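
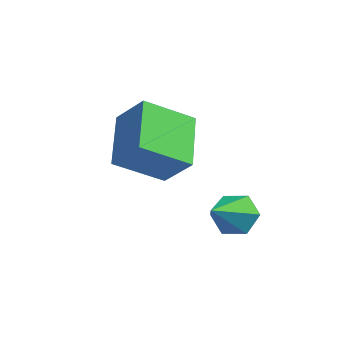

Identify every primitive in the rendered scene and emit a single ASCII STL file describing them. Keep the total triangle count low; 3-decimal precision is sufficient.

solid 
facet normal -0.719 -0.120 -0.684
outer loop
vertex -2.273 0.002 -0.51
vertex -3.383 1.119 0.461
vertex -1.691 1.31 -1.35
endloop
endfacet
facet normal 0.599 -0.604 -0.525
outer loop
vertex -0.777 1.461 -0.481
vertex -2.273 0.002 -0.51
vertex -1.691 1.31 -1.35
endloop
endfacet
facet normal -0.719 -0.119 -0.685
outer loop
vertex -1.691 1.31 -1.35
vertex -3.383 1.119 0.461
vertex -2.8 2.427 -0.379
endloop
endfacet
facet normal 0.351 0.788 -0.506
outer loop
vertex -2.8 2.427 -0.379
vertex -0.777 1.461 -0.481
vertex -1.691 1.31 -1.35
endloop
endfacet
facet normal -0.351 -0.788 0.506
outer loop
vertex -2.273 0.002 -0.51
vertex -2.469 1.27 1.33
vertex -3.383 1.119 0.461
endloop
endfacet
facet normal 0.599 -0.604 -0.525
outer loop
vertex -1.36 0.153 0.359
vertex -2.273 0.002 -0.51
vertex -0.777 1.461 -0.481
endloop
endfacet
facet normal -0.351 -0.788 0.506
outer loop
vertex -1.36 0.153 0.359
vertex -2.469 1.27 1.33
vertex -2.273 0.002 -0.51
endloop
endfacet
facet normal -0.599 0.604 0.525
outer loop
vertex -3.383 1.119 0.461
vertex -2.469 1.27 1.33
vertex -2.8 2.427 -0.379
endloop
endfacet
facet normal 0.351 0.788 -0.506
outer loop
vertex -1.887 2.578 0.49
vertex -0.777 1.461 -0.481
vertex -2.8 2.427 -0.379
endloop
endfacet
facet normal -0.600 0.604 0.525
outer loop
vertex -2.8 2.427 -0.379
vertex -2.469 1.27 1.33
vertex -1.887 2.578 0.49
endloop
endfacet
facet normal 0.719 0.119 0.685
outer loop
vertex -1.887 2.578 0.49
vertex -1.36 0.153 0.359
vertex -0.777 1.461 -0.481
endloop
endfacet
facet normal 0.719 0.119 0.684
outer loop
vertex -2.469 1.27 1.33
vertex -1.36 0.153 0.359
vertex -1.887 2.578 0.49
endloop
endfacet
facet normal -0.235 0.837 -0.495
outer loop
vertex 0.844 1.845 -2.504
vertex 0.297 1.951 -2.065
vertex 0.934 2.222 -1.909
endloop
endfacet
facet normal 0.976 -0.216 -0.011
outer loop
vertex 0.844 1.845 -2.504
vertex 0.934 2.222 -1.909
vertex 0.623 0.789 -1.375
endloop
endfacet
facet normal -0.234 0.836 -0.496
outer loop
vertex 0.934 2.222 -1.909
vertex 0.297 1.951 -2.065
vertex 0.387 2.329 -1.47
endloop
endfacet
facet normal 0.636 0.144 0.758
outer loop
vertex 0.934 2.222 -1.909
vertex 0.387 2.329 -1.47
vertex 0.623 0.789 -1.375
endloop
endfacet
facet normal -0.236 0.836 -0.495
outer loop
vertex 0.387 2.329 -1.47
vertex 0.297 1.951 -2.065
vertex -0.251 2.057 -1.625
endloop
endfacet
facet normal -0.245 0.022 0.969
outer loop
vertex 0.387 2.329 -1.47
vertex -0.251 2.057 -1.625
vertex 0.623 0.789 -1.375
endloop
endfacet
facet normal -0.235 0.837 -0.495
outer loop
vertex -0.251 2.057 -1.625
vertex 0.297 1.951 -2.065
vertex -0.341 1.68 -2.22
endloop
endfacet
facet normal -0.786 -0.461 0.411
outer loop
vertex -0.251 2.057 -1.625
vertex -0.341 1.68 -2.22
vertex 0.623 0.789 -1.375
endloop
endfacet
facet normal -0.234 0.836 -0.496
outer loop
vertex -0.341 1.68 -2.22
vertex 0.297 1.951 -2.065
vertex 0.207 1.573 -2.659
endloop
endfacet
facet normal -0.446 -0.821 -0.357
outer loop
vertex -0.341 1.68 -2.22
vertex 0.207 1.573 -2.659
vertex 0.623 0.789 -1.375
endloop
endfacet
facet normal -0.236 0.836 -0.496
outer loop
vertex 0.207 1.573 -2.659
vertex 0.297 1.951 -2.065
vertex 0.844 1.845 -2.504
endloop
endfacet
facet normal 0.436 -0.698 -0.568
outer loop
vertex 0.207 1.573 -2.659
vertex 0.844 1.845 -2.504
vertex 0.623 0.789 -1.375
endloop
endfacet

endsolid


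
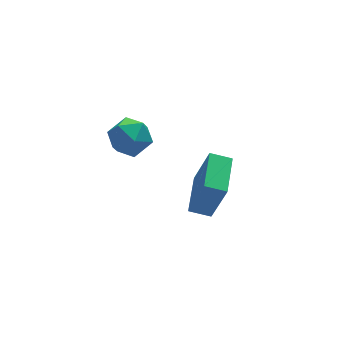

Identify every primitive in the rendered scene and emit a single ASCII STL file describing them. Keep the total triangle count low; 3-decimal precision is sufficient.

solid 
facet normal -0.814 0.503 0.290
outer loop
vertex 2.088 1.57 -1.295
vertex 3.072 3.053 -1.102
vertex 1.698 2.089 -3.292
endloop
endfacet
facet normal -0.549 -0.829 -0.108
outer loop
vertex 2.448 1.627 -3.558
vertex 2.088 1.57 -1.295
vertex 1.698 2.089 -3.292
endloop
endfacet
facet normal -0.814 0.503 0.290
outer loop
vertex 1.698 2.089 -3.292
vertex 3.072 3.053 -1.102
vertex 2.682 3.572 -3.099
endloop
endfacet
facet normal -0.185 0.247 -0.951
outer loop
vertex 2.682 3.572 -3.099
vertex 2.448 1.627 -3.558
vertex 1.698 2.089 -3.292
endloop
endfacet
facet normal 0.185 -0.247 0.951
outer loop
vertex 2.088 1.57 -1.295
vertex 3.822 2.591 -1.368
vertex 3.072 3.053 -1.102
endloop
endfacet
facet normal -0.549 -0.829 -0.108
outer loop
vertex 2.838 1.108 -1.561
vertex 2.088 1.57 -1.295
vertex 2.448 1.627 -3.558
endloop
endfacet
facet normal 0.185 -0.247 0.951
outer loop
vertex 2.838 1.108 -1.561
vertex 3.822 2.591 -1.368
vertex 2.088 1.57 -1.295
endloop
endfacet
facet normal 0.549 0.829 0.108
outer loop
vertex 3.072 3.053 -1.102
vertex 3.822 2.591 -1.368
vertex 2.682 3.572 -3.099
endloop
endfacet
facet normal -0.185 0.247 -0.951
outer loop
vertex 3.432 3.11 -3.365
vertex 2.448 1.627 -3.558
vertex 2.682 3.572 -3.099
endloop
endfacet
facet normal 0.549 0.829 0.108
outer loop
vertex 2.682 3.572 -3.099
vertex 3.822 2.591 -1.368
vertex 3.432 3.11 -3.365
endloop
endfacet
facet normal 0.814 -0.503 -0.290
outer loop
vertex 3.432 3.11 -3.365
vertex 2.838 1.108 -1.561
vertex 2.448 1.627 -3.558
endloop
endfacet
facet normal 0.814 -0.503 -0.290
outer loop
vertex 3.822 2.591 -1.368
vertex 2.838 1.108 -1.561
vertex 3.432 3.11 -3.365
endloop
endfacet
facet normal -0.410 0.703 0.581
outer loop
vertex -1.012 3.312 1.937
vertex -0.792 2.82 2.688
vertex -0.197 3.444 2.353
endloop
endfacet
facet normal -0.150 0.988 -0.020
outer loop
vertex -1.012 3.312 1.937
vertex -0.197 3.444 2.353
vertex -0.246 3.418 1.43
endloop
endfacet
facet normal -0.471 0.671 -0.572
outer loop
vertex -1.012 3.312 1.937
vertex -0.246 3.418 1.43
vertex -0.871 2.778 1.194
endloop
endfacet
facet normal -0.930 0.191 -0.314
outer loop
vertex -1.012 3.312 1.937
vertex -0.871 2.778 1.194
vertex -1.209 2.408 1.972
endloop
endfacet
facet normal -0.893 0.210 0.399
outer loop
vertex -1.012 3.312 1.937
vertex -1.209 2.408 1.972
vertex -0.792 2.82 2.688
endloop
endfacet
facet normal 0.546 0.836 -0.053
outer loop
vertex -0.246 3.418 1.43
vertex -0.197 3.444 2.353
vertex 0.449 2.992 1.868
endloop
endfacet
facet normal 0.125 0.374 0.919
outer loop
vertex -0.197 3.444 2.353
vertex -0.792 2.82 2.688
vertex 0.111 2.622 2.646
endloop
endfacet
facet normal -0.655 -0.425 0.626
outer loop
vertex -0.792 2.82 2.688
vertex -1.209 2.408 1.972
vertex -0.514 1.982 2.41
endloop
endfacet
facet normal -0.716 -0.457 -0.528
outer loop
vertex -1.209 2.408 1.972
vertex -0.871 2.778 1.194
vertex -0.563 1.956 1.487
endloop
endfacet
facet normal 0.027 0.323 -0.946
outer loop
vertex -0.871 2.778 1.194
vertex -0.246 3.418 1.43
vertex 0.032 2.58 1.152
endloop
endfacet
facet normal 0.930 -0.191 0.314
outer loop
vertex 0.252 2.088 1.903
vertex 0.449 2.992 1.868
vertex 0.111 2.622 2.646
endloop
endfacet
facet normal 0.471 -0.671 0.572
outer loop
vertex 0.252 2.088 1.903
vertex 0.111 2.622 2.646
vertex -0.514 1.982 2.41
endloop
endfacet
facet normal 0.150 -0.988 0.020
outer loop
vertex 0.252 2.088 1.903
vertex -0.514 1.982 2.41
vertex -0.563 1.956 1.487
endloop
endfacet
facet normal 0.410 -0.703 -0.581
outer loop
vertex 0.252 2.088 1.903
vertex -0.563 1.956 1.487
vertex 0.032 2.58 1.152
endloop
endfacet
facet normal 0.893 -0.210 -0.399
outer loop
vertex 0.252 2.088 1.903
vertex 0.032 2.58 1.152
vertex 0.449 2.992 1.868
endloop
endfacet
facet normal 0.716 0.457 0.528
outer loop
vertex 0.111 2.622 2.646
vertex 0.449 2.992 1.868
vertex -0.197 3.444 2.353
endloop
endfacet
facet normal -0.027 -0.323 0.946
outer loop
vertex -0.514 1.982 2.41
vertex 0.111 2.622 2.646
vertex -0.792 2.82 2.688
endloop
endfacet
facet normal -0.546 -0.836 0.053
outer loop
vertex -0.563 1.956 1.487
vertex -0.514 1.982 2.41
vertex -1.209 2.408 1.972
endloop
endfacet
facet normal -0.125 -0.374 -0.919
outer loop
vertex 0.032 2.58 1.152
vertex -0.563 1.956 1.487
vertex -0.871 2.778 1.194
endloop
endfacet
facet normal 0.655 0.425 -0.626
outer loop
vertex 0.449 2.992 1.868
vertex 0.032 2.58 1.152
vertex -0.246 3.418 1.43
endloop
endfacet

endsolid


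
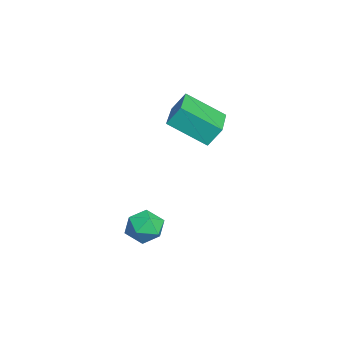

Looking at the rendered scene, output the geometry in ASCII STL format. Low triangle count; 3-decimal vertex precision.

solid 
facet normal -0.987 0.109 -0.114
outer loop
vertex -4.059 0.526 1.837
vertex -3.806 1.873 0.935
vertex -4.03 0.05 1.133
endloop
endfacet
facet normal -0.154 -0.821 0.549
outer loop
vertex -2.194 -0.153 1.345
vertex -4.059 0.526 1.837
vertex -4.03 0.05 1.133
endloop
endfacet
facet normal -0.988 0.109 -0.113
outer loop
vertex -4.03 0.05 1.133
vertex -3.806 1.873 0.935
vertex -3.778 1.397 0.232
endloop
endfacet
facet normal 0.034 -0.560 -0.828
outer loop
vertex -3.778 1.397 0.232
vertex -2.194 -0.153 1.345
vertex -4.03 0.05 1.133
endloop
endfacet
facet normal -0.034 0.560 0.828
outer loop
vertex -4.059 0.526 1.837
vertex -1.97 1.67 1.147
vertex -3.806 1.873 0.935
endloop
endfacet
facet normal -0.154 -0.821 0.550
outer loop
vertex -2.222 0.323 2.048
vertex -4.059 0.526 1.837
vertex -2.194 -0.153 1.345
endloop
endfacet
facet normal -0.033 0.560 0.828
outer loop
vertex -2.222 0.323 2.048
vertex -1.97 1.67 1.147
vertex -4.059 0.526 1.837
endloop
endfacet
facet normal 0.154 0.821 -0.550
outer loop
vertex -3.806 1.873 0.935
vertex -1.97 1.67 1.147
vertex -3.778 1.397 0.232
endloop
endfacet
facet normal 0.033 -0.560 -0.828
outer loop
vertex -1.941 1.194 0.443
vertex -2.194 -0.153 1.345
vertex -3.778 1.397 0.232
endloop
endfacet
facet normal 0.154 0.821 -0.549
outer loop
vertex -3.778 1.397 0.232
vertex -1.97 1.67 1.147
vertex -1.941 1.194 0.443
endloop
endfacet
facet normal 0.987 -0.109 0.113
outer loop
vertex -1.941 1.194 0.443
vertex -2.222 0.323 2.048
vertex -2.194 -0.153 1.345
endloop
endfacet
facet normal 0.988 -0.108 0.114
outer loop
vertex -1.97 1.67 1.147
vertex -2.222 0.323 2.048
vertex -1.941 1.194 0.443
endloop
endfacet
facet normal -0.687 0.593 0.420
outer loop
vertex -1.718 -0.61 -2.981
vertex -1.485 -0.813 -2.313
vertex -1.185 -0.229 -2.646
endloop
endfacet
facet normal -0.477 0.853 -0.211
outer loop
vertex -1.718 -0.61 -2.981
vertex -1.185 -0.229 -2.646
vertex -1.134 -0.378 -3.365
endloop
endfacet
facet normal -0.608 0.358 -0.708
outer loop
vertex -1.718 -0.61 -2.981
vertex -1.134 -0.378 -3.365
vertex -1.403 -1.054 -3.476
endloop
endfacet
facet normal -0.899 -0.208 -0.385
outer loop
vertex -1.718 -0.61 -2.981
vertex -1.403 -1.054 -3.476
vertex -1.619 -1.323 -2.827
endloop
endfacet
facet normal -0.948 -0.064 0.311
outer loop
vertex -1.718 -0.61 -2.981
vertex -1.619 -1.323 -2.827
vertex -1.485 -0.813 -2.313
endloop
endfacet
facet normal 0.228 0.957 -0.182
outer loop
vertex -1.134 -0.378 -3.365
vertex -1.185 -0.229 -2.646
vertex -0.541 -0.437 -2.933
endloop
endfacet
facet normal -0.112 0.535 0.837
outer loop
vertex -1.185 -0.229 -2.646
vertex -1.485 -0.813 -2.313
vertex -0.757 -0.706 -2.284
endloop
endfacet
facet normal -0.534 -0.526 0.661
outer loop
vertex -1.485 -0.813 -2.313
vertex -1.619 -1.323 -2.827
vertex -1.026 -1.382 -2.395
endloop
endfacet
facet normal -0.453 -0.760 -0.466
outer loop
vertex -1.619 -1.323 -2.827
vertex -1.403 -1.054 -3.476
vertex -0.975 -1.531 -3.114
endloop
endfacet
facet normal 0.016 0.156 -0.988
outer loop
vertex -1.403 -1.054 -3.476
vertex -1.134 -0.378 -3.365
vertex -0.675 -0.947 -3.447
endloop
endfacet
facet normal 0.899 0.208 0.385
outer loop
vertex -0.442 -1.15 -2.779
vertex -0.541 -0.437 -2.933
vertex -0.757 -0.706 -2.284
endloop
endfacet
facet normal 0.608 -0.358 0.708
outer loop
vertex -0.442 -1.15 -2.779
vertex -0.757 -0.706 -2.284
vertex -1.026 -1.382 -2.395
endloop
endfacet
facet normal 0.477 -0.853 0.211
outer loop
vertex -0.442 -1.15 -2.779
vertex -1.026 -1.382 -2.395
vertex -0.975 -1.531 -3.114
endloop
endfacet
facet normal 0.687 -0.593 -0.420
outer loop
vertex -0.442 -1.15 -2.779
vertex -0.975 -1.531 -3.114
vertex -0.675 -0.947 -3.447
endloop
endfacet
facet normal 0.948 0.064 -0.311
outer loop
vertex -0.442 -1.15 -2.779
vertex -0.675 -0.947 -3.447
vertex -0.541 -0.437 -2.933
endloop
endfacet
facet normal 0.453 0.760 0.466
outer loop
vertex -0.757 -0.706 -2.284
vertex -0.541 -0.437 -2.933
vertex -1.185 -0.229 -2.646
endloop
endfacet
facet normal -0.016 -0.156 0.988
outer loop
vertex -1.026 -1.382 -2.395
vertex -0.757 -0.706 -2.284
vertex -1.485 -0.813 -2.313
endloop
endfacet
facet normal -0.228 -0.957 0.182
outer loop
vertex -0.975 -1.531 -3.114
vertex -1.026 -1.382 -2.395
vertex -1.619 -1.323 -2.827
endloop
endfacet
facet normal 0.112 -0.535 -0.837
outer loop
vertex -0.675 -0.947 -3.447
vertex -0.975 -1.531 -3.114
vertex -1.403 -1.054 -3.476
endloop
endfacet
facet normal 0.534 0.526 -0.661
outer loop
vertex -0.541 -0.437 -2.933
vertex -0.675 -0.947 -3.447
vertex -1.134 -0.378 -3.365
endloop
endfacet

endsolid


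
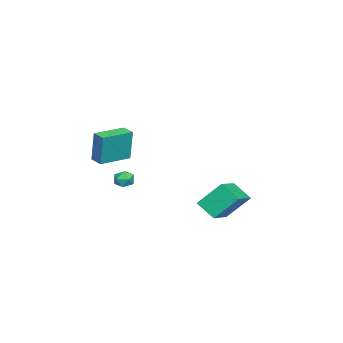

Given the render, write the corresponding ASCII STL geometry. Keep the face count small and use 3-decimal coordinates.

solid 
facet normal -0.933 0.116 -0.340
outer loop
vertex 0.981 2.528 -2.316
vertex 0.638 3.74 -0.961
vertex 1.393 3.528 -3.106
endloop
endfacet
facet normal 0.185 -0.655 -0.732
outer loop
vertex 3.222 3.3 -2.439
vertex 0.981 2.528 -2.316
vertex 1.393 3.528 -3.106
endloop
endfacet
facet normal -0.933 0.116 -0.340
outer loop
vertex 1.393 3.528 -3.106
vertex 0.638 3.74 -0.961
vertex 1.05 4.74 -1.751
endloop
endfacet
facet normal 0.308 0.747 -0.590
outer loop
vertex 1.05 4.74 -1.751
vertex 3.222 3.3 -2.439
vertex 1.393 3.528 -3.106
endloop
endfacet
facet normal -0.308 -0.747 0.590
outer loop
vertex 0.981 2.528 -2.316
vertex 2.467 3.512 -0.294
vertex 0.638 3.74 -0.961
endloop
endfacet
facet normal 0.185 -0.655 -0.732
outer loop
vertex 2.81 2.3 -1.649
vertex 0.981 2.528 -2.316
vertex 3.222 3.3 -2.439
endloop
endfacet
facet normal -0.308 -0.747 0.590
outer loop
vertex 2.81 2.3 -1.649
vertex 2.467 3.512 -0.294
vertex 0.981 2.528 -2.316
endloop
endfacet
facet normal -0.185 0.655 0.732
outer loop
vertex 0.638 3.74 -0.961
vertex 2.467 3.512 -0.294
vertex 1.05 4.74 -1.751
endloop
endfacet
facet normal 0.308 0.747 -0.590
outer loop
vertex 2.879 4.512 -1.084
vertex 3.222 3.3 -2.439
vertex 1.05 4.74 -1.751
endloop
endfacet
facet normal -0.185 0.655 0.732
outer loop
vertex 1.05 4.74 -1.751
vertex 2.467 3.512 -0.294
vertex 2.879 4.512 -1.084
endloop
endfacet
facet normal 0.933 -0.116 0.340
outer loop
vertex 2.879 4.512 -1.084
vertex 2.81 2.3 -1.649
vertex 3.222 3.3 -2.439
endloop
endfacet
facet normal 0.933 -0.116 0.340
outer loop
vertex 2.467 3.512 -0.294
vertex 2.81 2.3 -1.649
vertex 2.879 4.512 -1.084
endloop
endfacet
facet normal -0.795 0.606 -0.014
outer loop
vertex 1.033 -2.112 2.63
vertex 1.522 -1.472 2.541
vertex 0.926 -2.297 0.712
endloop
endfacet
facet normal -0.603 -0.790 0.110
outer loop
vertex 2.438 -3.448 0.739
vertex 1.033 -2.112 2.63
vertex 0.926 -2.297 0.712
endloop
endfacet
facet normal -0.795 0.606 -0.014
outer loop
vertex 0.926 -2.297 0.712
vertex 1.522 -1.472 2.541
vertex 1.415 -1.657 0.623
endloop
endfacet
facet normal -0.055 -0.096 -0.994
outer loop
vertex 1.415 -1.657 0.623
vertex 2.438 -3.448 0.739
vertex 0.926 -2.297 0.712
endloop
endfacet
facet normal 0.055 0.096 0.994
outer loop
vertex 1.033 -2.112 2.63
vertex 3.034 -2.623 2.568
vertex 1.522 -1.472 2.541
endloop
endfacet
facet normal -0.603 -0.790 0.110
outer loop
vertex 2.545 -3.263 2.657
vertex 1.033 -2.112 2.63
vertex 2.438 -3.448 0.739
endloop
endfacet
facet normal 0.055 0.096 0.994
outer loop
vertex 2.545 -3.263 2.657
vertex 3.034 -2.623 2.568
vertex 1.033 -2.112 2.63
endloop
endfacet
facet normal 0.603 0.790 -0.110
outer loop
vertex 1.522 -1.472 2.541
vertex 3.034 -2.623 2.568
vertex 1.415 -1.657 0.623
endloop
endfacet
facet normal -0.055 -0.096 -0.994
outer loop
vertex 2.927 -2.808 0.65
vertex 2.438 -3.448 0.739
vertex 1.415 -1.657 0.623
endloop
endfacet
facet normal 0.603 0.790 -0.110
outer loop
vertex 1.415 -1.657 0.623
vertex 3.034 -2.623 2.568
vertex 2.927 -2.808 0.65
endloop
endfacet
facet normal 0.795 -0.606 0.014
outer loop
vertex 2.927 -2.808 0.65
vertex 2.545 -3.263 2.657
vertex 2.438 -3.448 0.739
endloop
endfacet
facet normal 0.795 -0.606 0.014
outer loop
vertex 3.034 -2.623 2.568
vertex 2.545 -3.263 2.657
vertex 2.927 -2.808 0.65
endloop
endfacet
facet normal -0.451 0.889 -0.081
outer loop
vertex -3.931 -3.065 -3.607
vertex -4.524 -3.354 -3.474
vertex -4.145 -3.116 -2.971
endloop
endfacet
facet normal 0.219 0.964 0.151
outer loop
vertex -3.931 -3.065 -3.607
vertex -4.145 -3.116 -2.971
vertex -3.5 -3.239 -3.12
endloop
endfacet
facet normal 0.654 0.678 -0.337
outer loop
vertex -3.931 -3.065 -3.607
vertex -3.5 -3.239 -3.12
vertex -3.481 -3.553 -3.715
endloop
endfacet
facet normal 0.253 0.426 -0.869
outer loop
vertex -3.931 -3.065 -3.607
vertex -3.481 -3.553 -3.715
vertex -4.113 -3.624 -3.934
endloop
endfacet
facet normal -0.430 0.556 -0.711
outer loop
vertex -3.931 -3.065 -3.607
vertex -4.113 -3.624 -3.934
vertex -4.524 -3.354 -3.474
endloop
endfacet
facet normal 0.287 0.589 0.755
outer loop
vertex -3.5 -3.239 -3.12
vertex -4.145 -3.116 -2.971
vertex -3.827 -3.636 -2.686
endloop
endfacet
facet normal -0.798 0.467 0.381
outer loop
vertex -4.145 -3.116 -2.971
vertex -4.524 -3.354 -3.474
vertex -4.459 -3.707 -2.905
endloop
endfacet
facet normal -0.764 -0.071 -0.641
outer loop
vertex -4.524 -3.354 -3.474
vertex -4.113 -3.624 -3.934
vertex -4.44 -4.021 -3.5
endloop
endfacet
facet normal 0.342 -0.282 -0.896
outer loop
vertex -4.113 -3.624 -3.934
vertex -3.481 -3.553 -3.715
vertex -3.795 -4.144 -3.649
endloop
endfacet
facet normal 0.991 0.126 -0.035
outer loop
vertex -3.481 -3.553 -3.715
vertex -3.5 -3.239 -3.12
vertex -3.416 -3.906 -3.146
endloop
endfacet
facet normal -0.253 -0.426 0.869
outer loop
vertex -4.009 -4.195 -3.013
vertex -3.827 -3.636 -2.686
vertex -4.459 -3.707 -2.905
endloop
endfacet
facet normal -0.654 -0.678 0.337
outer loop
vertex -4.009 -4.195 -3.013
vertex -4.459 -3.707 -2.905
vertex -4.44 -4.021 -3.5
endloop
endfacet
facet normal -0.219 -0.964 -0.151
outer loop
vertex -4.009 -4.195 -3.013
vertex -4.44 -4.021 -3.5
vertex -3.795 -4.144 -3.649
endloop
endfacet
facet normal 0.451 -0.889 0.081
outer loop
vertex -4.009 -4.195 -3.013
vertex -3.795 -4.144 -3.649
vertex -3.416 -3.906 -3.146
endloop
endfacet
facet normal 0.430 -0.556 0.711
outer loop
vertex -4.009 -4.195 -3.013
vertex -3.416 -3.906 -3.146
vertex -3.827 -3.636 -2.686
endloop
endfacet
facet normal -0.342 0.282 0.896
outer loop
vertex -4.459 -3.707 -2.905
vertex -3.827 -3.636 -2.686
vertex -4.145 -3.116 -2.971
endloop
endfacet
facet normal -0.991 -0.126 0.035
outer loop
vertex -4.44 -4.021 -3.5
vertex -4.459 -3.707 -2.905
vertex -4.524 -3.354 -3.474
endloop
endfacet
facet normal -0.287 -0.589 -0.755
outer loop
vertex -3.795 -4.144 -3.649
vertex -4.44 -4.021 -3.5
vertex -4.113 -3.624 -3.934
endloop
endfacet
facet normal 0.798 -0.467 -0.381
outer loop
vertex -3.416 -3.906 -3.146
vertex -3.795 -4.144 -3.649
vertex -3.481 -3.553 -3.715
endloop
endfacet
facet normal 0.764 0.071 0.641
outer loop
vertex -3.827 -3.636 -2.686
vertex -3.416 -3.906 -3.146
vertex -3.5 -3.239 -3.12
endloop
endfacet

endsolid


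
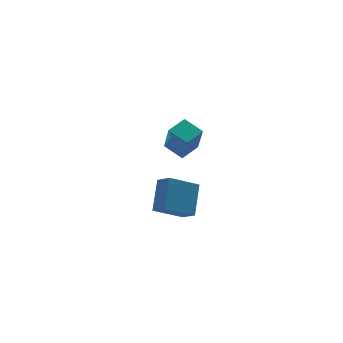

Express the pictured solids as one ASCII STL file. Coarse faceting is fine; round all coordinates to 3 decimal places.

solid 
facet normal -0.931 -0.282 -0.232
outer loop
vertex 2.0 2.59 3.76
vertex 1.508 3.8 4.264
vertex 2.206 3.457 1.881
endloop
endfacet
facet normal 0.351 -0.864 -0.360
outer loop
vertex 3.472 3.84 2.196
vertex 2.0 2.59 3.76
vertex 2.206 3.457 1.881
endloop
endfacet
facet normal -0.931 -0.282 -0.232
outer loop
vertex 2.206 3.457 1.881
vertex 1.508 3.8 4.264
vertex 1.714 4.667 2.384
endloop
endfacet
facet normal 0.099 0.416 -0.904
outer loop
vertex 1.714 4.667 2.384
vertex 3.472 3.84 2.196
vertex 2.206 3.457 1.881
endloop
endfacet
facet normal -0.099 -0.417 0.904
outer loop
vertex 2.0 2.59 3.76
vertex 2.774 4.183 4.579
vertex 1.508 3.8 4.264
endloop
endfacet
facet normal 0.351 -0.864 -0.360
outer loop
vertex 3.266 2.973 4.076
vertex 2.0 2.59 3.76
vertex 3.472 3.84 2.196
endloop
endfacet
facet normal -0.100 -0.416 0.904
outer loop
vertex 3.266 2.973 4.076
vertex 2.774 4.183 4.579
vertex 2.0 2.59 3.76
endloop
endfacet
facet normal -0.351 0.864 0.360
outer loop
vertex 1.508 3.8 4.264
vertex 2.774 4.183 4.579
vertex 1.714 4.667 2.384
endloop
endfacet
facet normal 0.099 0.417 -0.904
outer loop
vertex 2.98 5.05 2.7
vertex 3.472 3.84 2.196
vertex 1.714 4.667 2.384
endloop
endfacet
facet normal -0.351 0.864 0.360
outer loop
vertex 1.714 4.667 2.384
vertex 2.774 4.183 4.579
vertex 2.98 5.05 2.7
endloop
endfacet
facet normal 0.931 0.282 0.232
outer loop
vertex 2.98 5.05 2.7
vertex 3.266 2.973 4.076
vertex 3.472 3.84 2.196
endloop
endfacet
facet normal 0.931 0.282 0.232
outer loop
vertex 2.774 4.183 4.579
vertex 3.266 2.973 4.076
vertex 2.98 5.05 2.7
endloop
endfacet
facet normal -0.858 0.133 0.496
outer loop
vertex -2.136 -2.679 5.365
vertex -2.358 -1.777 4.739
vertex -3.107 -3.864 4.004
endloop
endfacet
facet normal 0.198 -0.805 0.559
outer loop
vertex -1.442 -4.123 3.041
vertex -2.136 -2.679 5.365
vertex -3.107 -3.864 4.004
endloop
endfacet
facet normal -0.858 0.133 0.496
outer loop
vertex -3.107 -3.864 4.004
vertex -2.358 -1.777 4.739
vertex -3.329 -2.963 3.377
endloop
endfacet
facet normal -0.474 -0.579 -0.664
outer loop
vertex -3.329 -2.963 3.377
vertex -1.442 -4.123 3.041
vertex -3.107 -3.864 4.004
endloop
endfacet
facet normal 0.474 0.578 0.664
outer loop
vertex -2.136 -2.679 5.365
vertex -0.693 -2.036 3.776
vertex -2.358 -1.777 4.739
endloop
endfacet
facet normal 0.198 -0.805 0.559
outer loop
vertex -0.471 -2.937 4.403
vertex -2.136 -2.679 5.365
vertex -1.442 -4.123 3.041
endloop
endfacet
facet normal 0.473 0.579 0.664
outer loop
vertex -0.471 -2.937 4.403
vertex -0.693 -2.036 3.776
vertex -2.136 -2.679 5.365
endloop
endfacet
facet normal -0.198 0.805 -0.559
outer loop
vertex -2.358 -1.777 4.739
vertex -0.693 -2.036 3.776
vertex -3.329 -2.963 3.377
endloop
endfacet
facet normal -0.474 -0.578 -0.665
outer loop
vertex -1.664 -3.221 2.415
vertex -1.442 -4.123 3.041
vertex -3.329 -2.963 3.377
endloop
endfacet
facet normal -0.198 0.805 -0.559
outer loop
vertex -3.329 -2.963 3.377
vertex -0.693 -2.036 3.776
vertex -1.664 -3.221 2.415
endloop
endfacet
facet normal 0.858 -0.133 -0.496
outer loop
vertex -1.664 -3.221 2.415
vertex -0.471 -2.937 4.403
vertex -1.442 -4.123 3.041
endloop
endfacet
facet normal 0.858 -0.134 -0.496
outer loop
vertex -0.693 -2.036 3.776
vertex -0.471 -2.937 4.403
vertex -1.664 -3.221 2.415
endloop
endfacet

endsolid


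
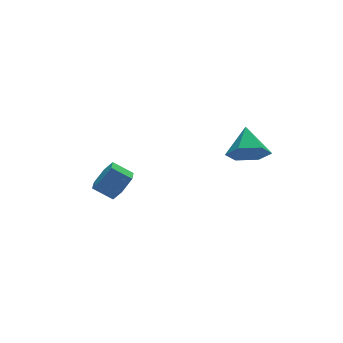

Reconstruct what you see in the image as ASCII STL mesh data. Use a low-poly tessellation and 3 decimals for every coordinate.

solid 
facet normal 0.658 -0.512 -0.552
outer loop
vertex 0.872 2.407 -1.242
vertex 0.289 2.177 -1.724
vertex 0.684 2.845 -1.872
endloop
endfacet
facet normal 0.713 0.657 0.244
outer loop
vertex 0.872 2.407 -1.242
vertex 0.684 2.845 -1.872
vertex 0.193 2.933 -0.674
endloop
endfacet
facet normal 0.713 0.657 0.244
outer loop
vertex 0.193 2.933 -0.674
vertex 0.684 2.845 -1.872
vertex 0.005 3.371 -1.304
endloop
endfacet
facet normal -0.659 0.511 0.552
outer loop
vertex 0.193 2.933 -0.674
vertex 0.005 3.371 -1.304
vertex -0.389 2.703 -1.156
endloop
endfacet
facet normal 0.658 -0.512 -0.552
outer loop
vertex 0.684 2.845 -1.872
vertex 0.289 2.177 -1.724
vertex 0.101 2.615 -2.354
endloop
endfacet
facet normal 0.151 0.809 -0.568
outer loop
vertex 0.684 2.845 -1.872
vertex 0.101 2.615 -2.354
vertex 0.005 3.371 -1.304
endloop
endfacet
facet normal 0.152 0.809 -0.568
outer loop
vertex 0.005 3.371 -1.304
vertex 0.101 2.615 -2.354
vertex -0.577 3.142 -1.786
endloop
endfacet
facet normal -0.659 0.511 0.553
outer loop
vertex 0.005 3.371 -1.304
vertex -0.577 3.142 -1.786
vertex -0.389 2.703 -1.156
endloop
endfacet
facet normal 0.659 -0.511 -0.552
outer loop
vertex 0.101 2.615 -2.354
vertex 0.289 2.177 -1.724
vertex -0.293 1.947 -2.206
endloop
endfacet
facet normal -0.563 0.152 -0.813
outer loop
vertex 0.101 2.615 -2.354
vertex -0.293 1.947 -2.206
vertex -0.577 3.142 -1.786
endloop
endfacet
facet normal -0.562 0.152 -0.813
outer loop
vertex -0.577 3.142 -1.786
vertex -0.293 1.947 -2.206
vertex -0.972 2.473 -1.638
endloop
endfacet
facet normal -0.658 0.511 0.553
outer loop
vertex -0.577 3.142 -1.786
vertex -0.972 2.473 -1.638
vertex -0.389 2.703 -1.156
endloop
endfacet
facet normal 0.659 -0.511 -0.552
outer loop
vertex -0.293 1.947 -2.206
vertex 0.289 2.177 -1.724
vertex -0.105 1.509 -1.576
endloop
endfacet
facet normal -0.713 -0.657 -0.244
outer loop
vertex -0.293 1.947 -2.206
vertex -0.105 1.509 -1.576
vertex -0.972 2.473 -1.638
endloop
endfacet
facet normal -0.713 -0.657 -0.244
outer loop
vertex -0.972 2.473 -1.638
vertex -0.105 1.509 -1.576
vertex -0.784 2.035 -1.008
endloop
endfacet
facet normal -0.658 0.512 0.552
outer loop
vertex -0.972 2.473 -1.638
vertex -0.784 2.035 -1.008
vertex -0.389 2.703 -1.156
endloop
endfacet
facet normal 0.659 -0.511 -0.553
outer loop
vertex -0.105 1.509 -1.576
vertex 0.289 2.177 -1.724
vertex 0.477 1.738 -1.094
endloop
endfacet
facet normal -0.152 -0.809 0.568
outer loop
vertex -0.105 1.509 -1.576
vertex 0.477 1.738 -1.094
vertex -0.784 2.035 -1.008
endloop
endfacet
facet normal -0.152 -0.808 0.569
outer loop
vertex -0.784 2.035 -1.008
vertex 0.477 1.738 -1.094
vertex -0.201 2.265 -0.526
endloop
endfacet
facet normal -0.658 0.512 0.552
outer loop
vertex -0.784 2.035 -1.008
vertex -0.201 2.265 -0.526
vertex -0.389 2.703 -1.156
endloop
endfacet
facet normal 0.658 -0.511 -0.553
outer loop
vertex 0.477 1.738 -1.094
vertex 0.289 2.177 -1.724
vertex 0.872 2.407 -1.242
endloop
endfacet
facet normal 0.562 -0.152 0.813
outer loop
vertex 0.477 1.738 -1.094
vertex 0.872 2.407 -1.242
vertex -0.201 2.265 -0.526
endloop
endfacet
facet normal 0.562 -0.152 0.813
outer loop
vertex -0.201 2.265 -0.526
vertex 0.872 2.407 -1.242
vertex 0.193 2.933 -0.674
endloop
endfacet
facet normal -0.659 0.511 0.552
outer loop
vertex -0.201 2.265 -0.526
vertex 0.193 2.933 -0.674
vertex -0.389 2.703 -1.156
endloop
endfacet
facet normal -0.322 -0.727 -0.606
outer loop
vertex 3.921 -2.419 1.311
vertex 3.31 -2.67 1.937
vertex 3.09 -2.049 1.309
endloop
endfacet
facet normal 0.373 0.835 -0.404
outer loop
vertex 3.921 -2.419 1.311
vertex 3.09 -2.049 1.309
vertex 3.77 -1.63 2.803
endloop
endfacet
facet normal -0.321 -0.727 -0.607
outer loop
vertex 3.09 -2.049 1.309
vertex 3.31 -2.67 1.937
vertex 2.478 -2.3 1.934
endloop
endfacet
facet normal -0.429 0.902 -0.058
outer loop
vertex 3.09 -2.049 1.309
vertex 2.478 -2.3 1.934
vertex 3.77 -1.63 2.803
endloop
endfacet
facet normal -0.321 -0.728 -0.606
outer loop
vertex 2.478 -2.3 1.934
vertex 3.31 -2.67 1.937
vertex 2.698 -2.92 2.562
endloop
endfacet
facet normal -0.646 0.418 0.639
outer loop
vertex 2.478 -2.3 1.934
vertex 2.698 -2.92 2.562
vertex 3.77 -1.63 2.803
endloop
endfacet
facet normal -0.323 -0.726 -0.607
outer loop
vertex 2.698 -2.92 2.562
vertex 3.31 -2.67 1.937
vertex 3.529 -3.291 2.564
endloop
endfacet
facet normal -0.062 -0.133 0.989
outer loop
vertex 2.698 -2.92 2.562
vertex 3.529 -3.291 2.564
vertex 3.77 -1.63 2.803
endloop
endfacet
facet normal -0.322 -0.726 -0.607
outer loop
vertex 3.529 -3.291 2.564
vertex 3.31 -2.67 1.937
vertex 4.141 -3.04 1.939
endloop
endfacet
facet normal 0.739 -0.200 0.643
outer loop
vertex 3.529 -3.291 2.564
vertex 4.141 -3.04 1.939
vertex 3.77 -1.63 2.803
endloop
endfacet
facet normal -0.322 -0.727 -0.606
outer loop
vertex 4.141 -3.04 1.939
vertex 3.31 -2.67 1.937
vertex 3.921 -2.419 1.311
endloop
endfacet
facet normal 0.957 0.285 -0.054
outer loop
vertex 4.141 -3.04 1.939
vertex 3.921 -2.419 1.311
vertex 3.77 -1.63 2.803
endloop
endfacet

endsolid


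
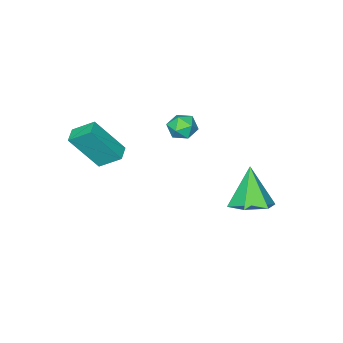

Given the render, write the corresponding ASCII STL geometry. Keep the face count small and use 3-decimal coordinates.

solid 
facet normal 0.297 0.351 -0.888
outer loop
vertex 0.291 3.378 -4.45
vertex -0.58 2.957 -4.908
vertex -0.607 3.955 -4.523
endloop
endfacet
facet normal 0.295 0.558 0.776
outer loop
vertex 0.291 3.378 -4.45
vertex -0.607 3.955 -4.523
vertex -1.2 2.223 -3.052
endloop
endfacet
facet normal 0.297 0.351 -0.888
outer loop
vertex -0.607 3.955 -4.523
vertex -0.58 2.957 -4.908
vertex -1.478 3.534 -4.98
endloop
endfacet
facet normal -0.577 0.635 0.515
outer loop
vertex -0.607 3.955 -4.523
vertex -1.478 3.534 -4.98
vertex -1.2 2.223 -3.052
endloop
endfacet
facet normal 0.297 0.352 -0.888
outer loop
vertex -1.478 3.534 -4.98
vertex -0.58 2.957 -4.908
vertex -1.45 2.536 -5.366
endloop
endfacet
facet normal -0.993 -0.066 0.098
outer loop
vertex -1.478 3.534 -4.98
vertex -1.45 2.536 -5.366
vertex -1.2 2.223 -3.052
endloop
endfacet
facet normal 0.298 0.351 -0.888
outer loop
vertex -1.45 2.536 -5.366
vertex -0.58 2.957 -4.908
vertex -0.552 1.959 -5.293
endloop
endfacet
facet normal -0.536 -0.842 -0.056
outer loop
vertex -1.45 2.536 -5.366
vertex -0.552 1.959 -5.293
vertex -1.2 2.223 -3.052
endloop
endfacet
facet normal 0.296 0.351 -0.888
outer loop
vertex -0.552 1.959 -5.293
vertex -0.58 2.957 -4.908
vertex 0.319 2.38 -4.836
endloop
endfacet
facet normal 0.336 -0.919 0.206
outer loop
vertex -0.552 1.959 -5.293
vertex 0.319 2.38 -4.836
vertex -1.2 2.223 -3.052
endloop
endfacet
facet normal 0.297 0.352 -0.888
outer loop
vertex 0.319 2.38 -4.836
vertex -0.58 2.957 -4.908
vertex 0.291 3.378 -4.45
endloop
endfacet
facet normal 0.752 -0.219 0.621
outer loop
vertex 0.319 2.38 -4.836
vertex 0.291 3.378 -4.45
vertex -1.2 2.223 -3.052
endloop
endfacet
facet normal -0.422 0.697 0.580
outer loop
vertex 3.645 -2.391 -0.135
vertex 4.278 -1.915 -0.246
vertex 2.687 -1.52 -1.877
endloop
endfacet
facet normal -0.792 -0.594 0.139
outer loop
vertex 3.222 -2.405 -2.614
vertex 3.645 -2.391 -0.135
vertex 2.687 -1.52 -1.877
endloop
endfacet
facet normal -0.422 0.697 0.580
outer loop
vertex 2.687 -1.52 -1.877
vertex 4.278 -1.915 -0.246
vertex 3.32 -1.044 -1.988
endloop
endfacet
facet normal -0.442 0.401 -0.802
outer loop
vertex 3.32 -1.044 -1.988
vertex 3.222 -2.405 -2.614
vertex 2.687 -1.52 -1.877
endloop
endfacet
facet normal 0.442 -0.401 0.802
outer loop
vertex 3.645 -2.391 -0.135
vertex 4.813 -2.8 -0.983
vertex 4.278 -1.915 -0.246
endloop
endfacet
facet normal -0.792 -0.594 0.139
outer loop
vertex 4.18 -3.276 -0.872
vertex 3.645 -2.391 -0.135
vertex 3.222 -2.405 -2.614
endloop
endfacet
facet normal 0.442 -0.401 0.802
outer loop
vertex 4.18 -3.276 -0.872
vertex 4.813 -2.8 -0.983
vertex 3.645 -2.391 -0.135
endloop
endfacet
facet normal 0.792 0.594 -0.139
outer loop
vertex 4.278 -1.915 -0.246
vertex 4.813 -2.8 -0.983
vertex 3.32 -1.044 -1.988
endloop
endfacet
facet normal -0.442 0.401 -0.802
outer loop
vertex 3.855 -1.929 -2.725
vertex 3.222 -2.405 -2.614
vertex 3.32 -1.044 -1.988
endloop
endfacet
facet normal 0.792 0.594 -0.139
outer loop
vertex 3.32 -1.044 -1.988
vertex 4.813 -2.8 -0.983
vertex 3.855 -1.929 -2.725
endloop
endfacet
facet normal 0.422 -0.697 -0.580
outer loop
vertex 3.855 -1.929 -2.725
vertex 4.18 -3.276 -0.872
vertex 3.222 -2.405 -2.614
endloop
endfacet
facet normal 0.422 -0.697 -0.580
outer loop
vertex 4.813 -2.8 -0.983
vertex 4.18 -3.276 -0.872
vertex 3.855 -1.929 -2.725
endloop
endfacet
facet normal -0.980 0.177 0.086
outer loop
vertex -1.813 -1.66 -3.047
vertex -1.954 -2.425 -3.081
vertex -1.832 -2.082 -2.393
endloop
endfacet
facet normal -0.601 0.680 0.421
outer loop
vertex -1.813 -1.66 -3.047
vertex -1.832 -2.082 -2.393
vertex -1.284 -1.538 -2.489
endloop
endfacet
facet normal -0.166 0.984 -0.058
outer loop
vertex -1.813 -1.66 -3.047
vertex -1.284 -1.538 -2.489
vertex -1.067 -1.545 -3.236
endloop
endfacet
facet normal -0.278 0.670 -0.689
outer loop
vertex -1.813 -1.66 -3.047
vertex -1.067 -1.545 -3.236
vertex -1.481 -2.093 -3.602
endloop
endfacet
facet normal -0.781 0.171 -0.600
outer loop
vertex -1.813 -1.66 -3.047
vertex -1.481 -2.093 -3.602
vertex -1.954 -2.425 -3.081
endloop
endfacet
facet normal -0.197 0.359 0.912
outer loop
vertex -1.284 -1.538 -2.489
vertex -1.832 -2.082 -2.393
vertex -1.099 -2.227 -2.178
endloop
endfacet
facet normal -0.811 -0.454 0.370
outer loop
vertex -1.832 -2.082 -2.393
vertex -1.954 -2.425 -3.081
vertex -1.513 -2.775 -2.544
endloop
endfacet
facet normal -0.488 -0.465 -0.739
outer loop
vertex -1.954 -2.425 -3.081
vertex -1.481 -2.093 -3.602
vertex -1.296 -2.782 -3.291
endloop
endfacet
facet normal 0.326 0.342 -0.881
outer loop
vertex -1.481 -2.093 -3.602
vertex -1.067 -1.545 -3.236
vertex -0.748 -2.238 -3.387
endloop
endfacet
facet normal 0.506 0.851 0.139
outer loop
vertex -1.067 -1.545 -3.236
vertex -1.284 -1.538 -2.489
vertex -0.626 -1.895 -2.699
endloop
endfacet
facet normal 0.278 -0.670 0.689
outer loop
vertex -0.767 -2.66 -2.733
vertex -1.099 -2.227 -2.178
vertex -1.513 -2.775 -2.544
endloop
endfacet
facet normal 0.166 -0.984 0.058
outer loop
vertex -0.767 -2.66 -2.733
vertex -1.513 -2.775 -2.544
vertex -1.296 -2.782 -3.291
endloop
endfacet
facet normal 0.601 -0.680 -0.421
outer loop
vertex -0.767 -2.66 -2.733
vertex -1.296 -2.782 -3.291
vertex -0.748 -2.238 -3.387
endloop
endfacet
facet normal 0.980 -0.177 -0.086
outer loop
vertex -0.767 -2.66 -2.733
vertex -0.748 -2.238 -3.387
vertex -0.626 -1.895 -2.699
endloop
endfacet
facet normal 0.781 -0.171 0.600
outer loop
vertex -0.767 -2.66 -2.733
vertex -0.626 -1.895 -2.699
vertex -1.099 -2.227 -2.178
endloop
endfacet
facet normal -0.326 -0.342 0.881
outer loop
vertex -1.513 -2.775 -2.544
vertex -1.099 -2.227 -2.178
vertex -1.832 -2.082 -2.393
endloop
endfacet
facet normal -0.506 -0.851 -0.139
outer loop
vertex -1.296 -2.782 -3.291
vertex -1.513 -2.775 -2.544
vertex -1.954 -2.425 -3.081
endloop
endfacet
facet normal 0.197 -0.359 -0.912
outer loop
vertex -0.748 -2.238 -3.387
vertex -1.296 -2.782 -3.291
vertex -1.481 -2.093 -3.602
endloop
endfacet
facet normal 0.811 0.454 -0.370
outer loop
vertex -0.626 -1.895 -2.699
vertex -0.748 -2.238 -3.387
vertex -1.067 -1.545 -3.236
endloop
endfacet
facet normal 0.488 0.465 0.739
outer loop
vertex -1.099 -2.227 -2.178
vertex -0.626 -1.895 -2.699
vertex -1.284 -1.538 -2.489
endloop
endfacet

endsolid


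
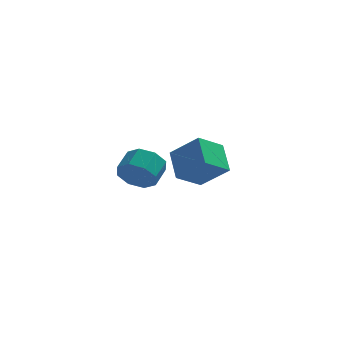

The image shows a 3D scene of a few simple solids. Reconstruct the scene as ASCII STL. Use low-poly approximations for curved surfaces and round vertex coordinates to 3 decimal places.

solid 
facet normal -0.292 -0.841 -0.456
outer loop
vertex -2.411 -3.32 3.476
vertex -2.833 -2.79 2.769
vertex -1.943 -3.175 2.909
endloop
endfacet
facet normal 0.724 -0.506 0.469
outer loop
vertex -2.411 -3.32 3.476
vertex -1.943 -3.175 2.909
vertex -2.064 -2.32 4.019
endloop
endfacet
facet normal 0.725 -0.505 0.468
outer loop
vertex -2.064 -2.32 4.019
vertex -1.943 -3.175 2.909
vertex -1.596 -2.174 3.451
endloop
endfacet
facet normal 0.291 0.841 0.456
outer loop
vertex -2.064 -2.32 4.019
vertex -1.596 -2.174 3.451
vertex -2.487 -1.79 3.311
endloop
endfacet
facet normal -0.292 -0.841 -0.456
outer loop
vertex -1.943 -3.175 2.909
vertex -2.833 -2.79 2.769
vertex -1.996 -2.804 2.259
endloop
endfacet
facet normal 0.954 -0.220 -0.204
outer loop
vertex -1.943 -3.175 2.909
vertex -1.996 -2.804 2.259
vertex -1.596 -2.174 3.451
endloop
endfacet
facet normal 0.954 -0.219 -0.204
outer loop
vertex -1.596 -2.174 3.451
vertex -1.996 -2.804 2.259
vertex -1.65 -1.803 2.802
endloop
endfacet
facet normal 0.291 0.841 0.457
outer loop
vertex -1.596 -2.174 3.451
vertex -1.65 -1.803 2.802
vertex -2.487 -1.79 3.311
endloop
endfacet
facet normal -0.292 -0.841 -0.456
outer loop
vertex -1.996 -2.804 2.259
vertex -2.833 -2.79 2.769
vertex -2.54 -2.425 1.908
endloop
endfacet
facet normal 0.624 0.195 -0.757
outer loop
vertex -1.996 -2.804 2.259
vertex -2.54 -2.425 1.908
vertex -1.65 -1.803 2.802
endloop
endfacet
facet normal 0.625 0.194 -0.757
outer loop
vertex -1.65 -1.803 2.802
vertex -2.54 -2.425 1.908
vertex -2.194 -1.424 2.45
endloop
endfacet
facet normal 0.291 0.841 0.456
outer loop
vertex -1.65 -1.803 2.802
vertex -2.194 -1.424 2.45
vertex -2.487 -1.79 3.311
endloop
endfacet
facet normal -0.291 -0.841 -0.456
outer loop
vertex -2.54 -2.425 1.908
vertex -2.833 -2.79 2.769
vertex -3.256 -2.26 2.061
endloop
endfacet
facet normal -0.071 0.494 -0.867
outer loop
vertex -2.54 -2.425 1.908
vertex -3.256 -2.26 2.061
vertex -2.194 -1.424 2.45
endloop
endfacet
facet normal -0.073 0.495 -0.866
outer loop
vertex -2.194 -1.424 2.45
vertex -3.256 -2.26 2.061
vertex -2.909 -1.26 2.604
endloop
endfacet
facet normal 0.291 0.841 0.456
outer loop
vertex -2.194 -1.424 2.45
vertex -2.909 -1.26 2.604
vertex -2.487 -1.79 3.311
endloop
endfacet
facet normal -0.291 -0.841 -0.456
outer loop
vertex -3.256 -2.26 2.061
vertex -2.833 -2.79 2.769
vertex -3.724 -2.406 2.629
endloop
endfacet
facet normal -0.725 0.506 -0.468
outer loop
vertex -3.256 -2.26 2.061
vertex -3.724 -2.406 2.629
vertex -2.909 -1.26 2.604
endloop
endfacet
facet normal -0.725 0.505 -0.469
outer loop
vertex -2.909 -1.26 2.604
vertex -3.724 -2.406 2.629
vertex -3.377 -1.405 3.171
endloop
endfacet
facet normal 0.292 0.841 0.456
outer loop
vertex -2.909 -1.26 2.604
vertex -3.377 -1.405 3.171
vertex -2.487 -1.79 3.311
endloop
endfacet
facet normal -0.291 -0.841 -0.457
outer loop
vertex -3.724 -2.406 2.629
vertex -2.833 -2.79 2.769
vertex -3.67 -2.777 3.278
endloop
endfacet
facet normal -0.954 0.220 0.205
outer loop
vertex -3.724 -2.406 2.629
vertex -3.67 -2.777 3.278
vertex -3.377 -1.405 3.171
endloop
endfacet
facet normal -0.954 0.220 0.203
outer loop
vertex -3.377 -1.405 3.171
vertex -3.67 -2.777 3.278
vertex -3.324 -1.776 3.821
endloop
endfacet
facet normal 0.292 0.841 0.456
outer loop
vertex -3.377 -1.405 3.171
vertex -3.324 -1.776 3.821
vertex -2.487 -1.79 3.311
endloop
endfacet
facet normal -0.291 -0.841 -0.456
outer loop
vertex -3.67 -2.777 3.278
vertex -2.833 -2.79 2.769
vertex -3.126 -3.156 3.63
endloop
endfacet
facet normal -0.625 -0.194 0.756
outer loop
vertex -3.67 -2.777 3.278
vertex -3.126 -3.156 3.63
vertex -3.324 -1.776 3.821
endloop
endfacet
facet normal -0.624 -0.194 0.757
outer loop
vertex -3.324 -1.776 3.821
vertex -3.126 -3.156 3.63
vertex -2.78 -2.155 4.172
endloop
endfacet
facet normal 0.292 0.841 0.456
outer loop
vertex -3.324 -1.776 3.821
vertex -2.78 -2.155 4.172
vertex -2.487 -1.79 3.311
endloop
endfacet
facet normal -0.291 -0.841 -0.456
outer loop
vertex -3.126 -3.156 3.63
vertex -2.833 -2.79 2.769
vertex -2.411 -3.32 3.476
endloop
endfacet
facet normal 0.073 -0.494 0.866
outer loop
vertex -3.126 -3.156 3.63
vertex -2.411 -3.32 3.476
vertex -2.78 -2.155 4.172
endloop
endfacet
facet normal 0.071 -0.495 0.866
outer loop
vertex -2.78 -2.155 4.172
vertex -2.411 -3.32 3.476
vertex -2.064 -2.32 4.019
endloop
endfacet
facet normal 0.291 0.841 0.456
outer loop
vertex -2.78 -2.155 4.172
vertex -2.064 -2.32 4.019
vertex -2.487 -1.79 3.311
endloop
endfacet
facet normal -0.649 -0.577 0.496
outer loop
vertex -0.554 2.791 3.015
vertex -1.938 3.304 1.803
vertex -0.139 1.418 1.961
endloop
endfacet
facet normal 0.724 -0.268 0.635
outer loop
vertex 0.938 2.376 1.137
vertex -0.554 2.791 3.015
vertex -0.139 1.418 1.961
endloop
endfacet
facet normal -0.649 -0.577 0.496
outer loop
vertex -0.139 1.418 1.961
vertex -1.938 3.304 1.803
vertex -1.523 1.931 0.748
endloop
endfacet
facet normal 0.233 -0.771 -0.592
outer loop
vertex -1.523 1.931 0.748
vertex 0.938 2.376 1.137
vertex -0.139 1.418 1.961
endloop
endfacet
facet normal -0.233 0.771 0.592
outer loop
vertex -0.554 2.791 3.015
vertex -0.861 4.262 0.979
vertex -1.938 3.304 1.803
endloop
endfacet
facet normal 0.724 -0.269 0.635
outer loop
vertex 0.523 3.749 2.192
vertex -0.554 2.791 3.015
vertex 0.938 2.376 1.137
endloop
endfacet
facet normal -0.233 0.771 0.592
outer loop
vertex 0.523 3.749 2.192
vertex -0.861 4.262 0.979
vertex -0.554 2.791 3.015
endloop
endfacet
facet normal -0.725 0.269 -0.635
outer loop
vertex -1.938 3.304 1.803
vertex -0.861 4.262 0.979
vertex -1.523 1.931 0.748
endloop
endfacet
facet normal 0.233 -0.771 -0.593
outer loop
vertex -0.446 2.889 -0.075
vertex 0.938 2.376 1.137
vertex -1.523 1.931 0.748
endloop
endfacet
facet normal -0.724 0.269 -0.635
outer loop
vertex -1.523 1.931 0.748
vertex -0.861 4.262 0.979
vertex -0.446 2.889 -0.075
endloop
endfacet
facet normal 0.648 0.577 -0.496
outer loop
vertex -0.446 2.889 -0.075
vertex 0.523 3.749 2.192
vertex 0.938 2.376 1.137
endloop
endfacet
facet normal 0.649 0.577 -0.496
outer loop
vertex -0.861 4.262 0.979
vertex 0.523 3.749 2.192
vertex -0.446 2.889 -0.075
endloop
endfacet

endsolid


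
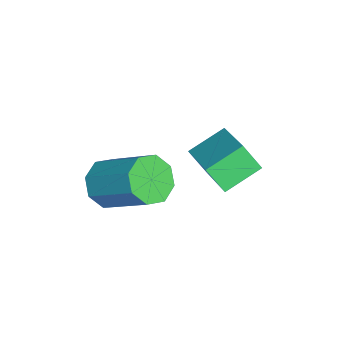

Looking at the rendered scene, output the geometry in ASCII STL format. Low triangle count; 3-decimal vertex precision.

solid 
facet normal -0.380 -0.698 -0.606
outer loop
vertex 3.867 -1.773 2.443
vertex 3.627 -2.117 2.99
vertex 3.378 -1.623 2.577
endloop
endfacet
facet normal -0.005 0.656 -0.755
outer loop
vertex 3.867 -1.773 2.443
vertex 3.378 -1.623 2.577
vertex 4.494 -0.619 3.442
endloop
endfacet
facet normal -0.006 0.657 -0.754
outer loop
vertex 4.494 -0.619 3.442
vertex 3.378 -1.623 2.577
vertex 4.005 -0.47 3.576
endloop
endfacet
facet normal 0.379 0.699 0.606
outer loop
vertex 4.494 -0.619 3.442
vertex 4.005 -0.47 3.576
vertex 4.253 -0.963 3.99
endloop
endfacet
facet normal -0.380 -0.698 -0.607
outer loop
vertex 3.378 -1.623 2.577
vertex 3.627 -2.117 2.99
vertex 3.035 -1.763 2.953
endloop
endfacet
facet normal -0.659 0.664 -0.353
outer loop
vertex 3.378 -1.623 2.577
vertex 3.035 -1.763 2.953
vertex 4.005 -0.47 3.576
endloop
endfacet
facet normal -0.659 0.664 -0.353
outer loop
vertex 4.005 -0.47 3.576
vertex 3.035 -1.763 2.953
vertex 3.662 -0.61 3.952
endloop
endfacet
facet normal 0.379 0.699 0.606
outer loop
vertex 4.005 -0.47 3.576
vertex 3.662 -0.61 3.952
vertex 4.253 -0.963 3.99
endloop
endfacet
facet normal -0.380 -0.699 -0.606
outer loop
vertex 3.035 -1.763 2.953
vertex 3.627 -2.117 2.99
vertex 3.039 -2.11 3.351
endloop
endfacet
facet normal -0.925 0.282 0.255
outer loop
vertex 3.035 -1.763 2.953
vertex 3.039 -2.11 3.351
vertex 3.662 -0.61 3.952
endloop
endfacet
facet normal -0.925 0.283 0.252
outer loop
vertex 3.662 -0.61 3.952
vertex 3.039 -2.11 3.351
vertex 3.665 -0.956 4.351
endloop
endfacet
facet normal 0.379 0.700 0.605
outer loop
vertex 3.662 -0.61 3.952
vertex 3.665 -0.956 4.351
vertex 4.253 -0.963 3.99
endloop
endfacet
facet normal -0.380 -0.699 -0.606
outer loop
vertex 3.039 -2.11 3.351
vertex 3.627 -2.117 2.99
vertex 3.386 -2.461 3.538
endloop
endfacet
facet normal -0.651 -0.264 0.712
outer loop
vertex 3.039 -2.11 3.351
vertex 3.386 -2.461 3.538
vertex 3.665 -0.956 4.351
endloop
endfacet
facet normal -0.649 -0.265 0.713
outer loop
vertex 3.665 -0.956 4.351
vertex 3.386 -2.461 3.538
vertex 4.013 -1.307 4.537
endloop
endfacet
facet normal 0.380 0.698 0.606
outer loop
vertex 3.665 -0.956 4.351
vertex 4.013 -1.307 4.537
vertex 4.253 -0.963 3.99
endloop
endfacet
facet normal -0.379 -0.699 -0.606
outer loop
vertex 3.386 -2.461 3.538
vertex 3.627 -2.117 2.99
vertex 3.875 -2.61 3.404
endloop
endfacet
facet normal 0.007 -0.657 0.754
outer loop
vertex 3.386 -2.461 3.538
vertex 3.875 -2.61 3.404
vertex 4.013 -1.307 4.537
endloop
endfacet
facet normal 0.005 -0.656 0.754
outer loop
vertex 4.013 -1.307 4.537
vertex 3.875 -2.61 3.404
vertex 4.502 -1.457 4.403
endloop
endfacet
facet normal 0.380 0.698 0.606
outer loop
vertex 4.013 -1.307 4.537
vertex 4.502 -1.457 4.403
vertex 4.253 -0.963 3.99
endloop
endfacet
facet normal -0.379 -0.699 -0.606
outer loop
vertex 3.875 -2.61 3.404
vertex 3.627 -2.117 2.99
vertex 4.218 -2.47 3.028
endloop
endfacet
facet normal 0.659 -0.664 0.353
outer loop
vertex 3.875 -2.61 3.404
vertex 4.218 -2.47 3.028
vertex 4.502 -1.457 4.403
endloop
endfacet
facet normal 0.659 -0.664 0.353
outer loop
vertex 4.502 -1.457 4.403
vertex 4.218 -2.47 3.028
vertex 4.845 -1.317 4.027
endloop
endfacet
facet normal 0.380 0.698 0.607
outer loop
vertex 4.502 -1.457 4.403
vertex 4.845 -1.317 4.027
vertex 4.253 -0.963 3.99
endloop
endfacet
facet normal -0.379 -0.700 -0.605
outer loop
vertex 4.218 -2.47 3.028
vertex 3.627 -2.117 2.99
vertex 4.215 -2.124 2.629
endloop
endfacet
facet normal 0.925 -0.284 -0.253
outer loop
vertex 4.218 -2.47 3.028
vertex 4.215 -2.124 2.629
vertex 4.845 -1.317 4.027
endloop
endfacet
facet normal 0.925 -0.281 -0.255
outer loop
vertex 4.845 -1.317 4.027
vertex 4.215 -2.124 2.629
vertex 4.841 -0.97 3.629
endloop
endfacet
facet normal 0.380 0.699 0.606
outer loop
vertex 4.845 -1.317 4.027
vertex 4.841 -0.97 3.629
vertex 4.253 -0.963 3.99
endloop
endfacet
facet normal -0.380 -0.698 -0.606
outer loop
vertex 4.215 -2.124 2.629
vertex 3.627 -2.117 2.99
vertex 3.867 -1.773 2.443
endloop
endfacet
facet normal 0.649 0.266 -0.713
outer loop
vertex 4.215 -2.124 2.629
vertex 3.867 -1.773 2.443
vertex 4.841 -0.97 3.629
endloop
endfacet
facet normal 0.650 0.263 -0.712
outer loop
vertex 4.841 -0.97 3.629
vertex 3.867 -1.773 2.443
vertex 4.494 -0.619 3.442
endloop
endfacet
facet normal 0.380 0.699 0.606
outer loop
vertex 4.841 -0.97 3.629
vertex 4.494 -0.619 3.442
vertex 4.253 -0.963 3.99
endloop
endfacet
facet normal -0.555 0.720 0.417
outer loop
vertex 0.891 0.281 2.848
vertex 2.172 0.894 3.494
vertex 1.007 0.773 2.153
endloop
endfacet
facet normal -0.821 -0.392 -0.415
outer loop
vertex 1.628 -0.034 1.686
vertex 0.891 0.281 2.848
vertex 1.007 0.773 2.153
endloop
endfacet
facet normal -0.554 0.721 0.416
outer loop
vertex 1.007 0.773 2.153
vertex 2.172 0.894 3.494
vertex 2.288 1.385 2.798
endloop
endfacet
facet normal 0.134 0.572 -0.809
outer loop
vertex 2.288 1.385 2.798
vertex 1.628 -0.034 1.686
vertex 1.007 0.773 2.153
endloop
endfacet
facet normal -0.134 -0.572 0.809
outer loop
vertex 0.891 0.281 2.848
vertex 2.793 0.087 3.027
vertex 2.172 0.894 3.494
endloop
endfacet
facet normal -0.821 -0.393 -0.414
outer loop
vertex 1.512 -0.525 2.382
vertex 0.891 0.281 2.848
vertex 1.628 -0.034 1.686
endloop
endfacet
facet normal -0.134 -0.572 0.809
outer loop
vertex 1.512 -0.525 2.382
vertex 2.793 0.087 3.027
vertex 0.891 0.281 2.848
endloop
endfacet
facet normal 0.821 0.393 0.414
outer loop
vertex 2.172 0.894 3.494
vertex 2.793 0.087 3.027
vertex 2.288 1.385 2.798
endloop
endfacet
facet normal 0.135 0.572 -0.809
outer loop
vertex 2.909 0.579 2.332
vertex 1.628 -0.034 1.686
vertex 2.288 1.385 2.798
endloop
endfacet
facet normal 0.821 0.393 0.415
outer loop
vertex 2.288 1.385 2.798
vertex 2.793 0.087 3.027
vertex 2.909 0.579 2.332
endloop
endfacet
facet normal 0.555 -0.721 -0.416
outer loop
vertex 2.909 0.579 2.332
vertex 1.512 -0.525 2.382
vertex 1.628 -0.034 1.686
endloop
endfacet
facet normal 0.554 -0.720 -0.417
outer loop
vertex 2.793 0.087 3.027
vertex 1.512 -0.525 2.382
vertex 2.909 0.579 2.332
endloop
endfacet

endsolid


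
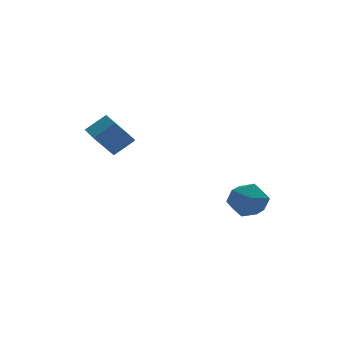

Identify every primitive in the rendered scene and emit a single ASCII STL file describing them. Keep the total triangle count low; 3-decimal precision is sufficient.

solid 
facet normal 0.382 0.919 0.098
outer loop
vertex 3.821 -0.883 -1.543
vertex 3.58 -0.876 -0.672
vertex 4.393 -1.188 -0.913
endloop
endfacet
facet normal 0.734 0.549 -0.401
outer loop
vertex 3.821 -0.883 -1.543
vertex 4.393 -1.188 -0.913
vertex 4.3 -1.634 -1.694
endloop
endfacet
facet normal 0.265 0.350 -0.899
outer loop
vertex 3.821 -0.883 -1.543
vertex 4.3 -1.634 -1.694
vertex 3.43 -1.597 -1.936
endloop
endfacet
facet normal -0.377 0.596 -0.709
outer loop
vertex 3.821 -0.883 -1.543
vertex 3.43 -1.597 -1.936
vertex 2.984 -1.128 -1.304
endloop
endfacet
facet normal -0.304 0.948 -0.092
outer loop
vertex 3.821 -0.883 -1.543
vertex 2.984 -1.128 -1.304
vertex 3.58 -0.876 -0.672
endloop
endfacet
facet normal 0.995 -0.040 -0.095
outer loop
vertex 4.3 -1.634 -1.694
vertex 4.393 -1.188 -0.913
vertex 4.356 -2.092 -0.916
endloop
endfacet
facet normal 0.425 0.558 0.713
outer loop
vertex 4.393 -1.188 -0.913
vertex 3.58 -0.876 -0.672
vertex 3.91 -1.623 -0.284
endloop
endfacet
facet normal -0.686 0.605 0.405
outer loop
vertex 3.58 -0.876 -0.672
vertex 2.984 -1.128 -1.304
vertex 3.04 -1.586 -0.526
endloop
endfacet
facet normal -0.804 0.035 -0.593
outer loop
vertex 2.984 -1.128 -1.304
vertex 3.43 -1.597 -1.936
vertex 2.947 -2.032 -1.307
endloop
endfacet
facet normal 0.235 -0.364 -0.901
outer loop
vertex 3.43 -1.597 -1.936
vertex 4.3 -1.634 -1.694
vertex 3.76 -2.344 -1.548
endloop
endfacet
facet normal 0.377 -0.596 0.709
outer loop
vertex 3.519 -2.337 -0.677
vertex 4.356 -2.092 -0.916
vertex 3.91 -1.623 -0.284
endloop
endfacet
facet normal -0.265 -0.350 0.899
outer loop
vertex 3.519 -2.337 -0.677
vertex 3.91 -1.623 -0.284
vertex 3.04 -1.586 -0.526
endloop
endfacet
facet normal -0.734 -0.549 0.401
outer loop
vertex 3.519 -2.337 -0.677
vertex 3.04 -1.586 -0.526
vertex 2.947 -2.032 -1.307
endloop
endfacet
facet normal -0.382 -0.919 -0.098
outer loop
vertex 3.519 -2.337 -0.677
vertex 2.947 -2.032 -1.307
vertex 3.76 -2.344 -1.548
endloop
endfacet
facet normal 0.304 -0.948 0.092
outer loop
vertex 3.519 -2.337 -0.677
vertex 3.76 -2.344 -1.548
vertex 4.356 -2.092 -0.916
endloop
endfacet
facet normal 0.804 -0.035 0.593
outer loop
vertex 3.91 -1.623 -0.284
vertex 4.356 -2.092 -0.916
vertex 4.393 -1.188 -0.913
endloop
endfacet
facet normal -0.235 0.364 0.901
outer loop
vertex 3.04 -1.586 -0.526
vertex 3.91 -1.623 -0.284
vertex 3.58 -0.876 -0.672
endloop
endfacet
facet normal -0.995 0.040 0.095
outer loop
vertex 2.947 -2.032 -1.307
vertex 3.04 -1.586 -0.526
vertex 2.984 -1.128 -1.304
endloop
endfacet
facet normal -0.425 -0.558 -0.713
outer loop
vertex 3.76 -2.344 -1.548
vertex 2.947 -2.032 -1.307
vertex 3.43 -1.597 -1.936
endloop
endfacet
facet normal 0.686 -0.605 -0.405
outer loop
vertex 4.356 -2.092 -0.916
vertex 3.76 -2.344 -1.548
vertex 4.3 -1.634 -1.694
endloop
endfacet
facet normal -0.782 -0.015 -0.623
outer loop
vertex -1.104 2.806 1.009
vertex -1.146 3.965 1.033
vertex -0.283 2.857 -0.024
endloop
endfacet
facet normal 0.037 -0.999 -0.020
outer loop
vertex 0.586 2.875 0.667
vertex -1.104 2.806 1.009
vertex -0.283 2.857 -0.024
endloop
endfacet
facet normal -0.782 -0.015 -0.623
outer loop
vertex -0.283 2.857 -0.024
vertex -1.146 3.965 1.033
vertex -0.325 4.016 -0.0
endloop
endfacet
facet normal 0.621 0.039 -0.783
outer loop
vertex -0.325 4.016 -0.0
vertex 0.586 2.875 0.667
vertex -0.283 2.857 -0.024
endloop
endfacet
facet normal -0.621 -0.039 0.783
outer loop
vertex -1.104 2.806 1.009
vertex -0.277 3.983 1.724
vertex -1.146 3.965 1.033
endloop
endfacet
facet normal 0.037 -0.999 -0.020
outer loop
vertex -0.235 2.824 1.7
vertex -1.104 2.806 1.009
vertex 0.586 2.875 0.667
endloop
endfacet
facet normal -0.621 -0.039 0.783
outer loop
vertex -0.235 2.824 1.7
vertex -0.277 3.983 1.724
vertex -1.104 2.806 1.009
endloop
endfacet
facet normal -0.037 0.999 0.020
outer loop
vertex -1.146 3.965 1.033
vertex -0.277 3.983 1.724
vertex -0.325 4.016 -0.0
endloop
endfacet
facet normal 0.621 0.039 -0.783
outer loop
vertex 0.544 4.034 0.691
vertex 0.586 2.875 0.667
vertex -0.325 4.016 -0.0
endloop
endfacet
facet normal -0.037 0.999 0.020
outer loop
vertex -0.325 4.016 -0.0
vertex -0.277 3.983 1.724
vertex 0.544 4.034 0.691
endloop
endfacet
facet normal 0.782 0.015 0.623
outer loop
vertex 0.544 4.034 0.691
vertex -0.235 2.824 1.7
vertex 0.586 2.875 0.667
endloop
endfacet
facet normal 0.782 0.015 0.623
outer loop
vertex -0.277 3.983 1.724
vertex -0.235 2.824 1.7
vertex 0.544 4.034 0.691
endloop
endfacet

endsolid


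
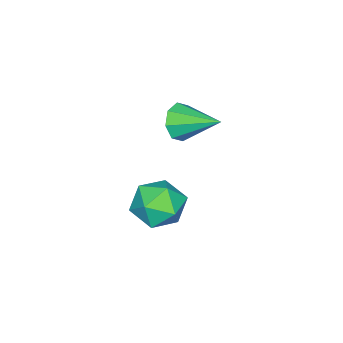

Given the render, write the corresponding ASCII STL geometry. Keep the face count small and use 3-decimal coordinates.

solid 
facet normal 0.027 -0.915 -0.402
outer loop
vertex -1.726 -4.116 1.075
vertex -2.026 -4.43 1.771
vertex -2.353 -4.136 1.079
endloop
endfacet
facet normal -0.028 0.726 -0.687
outer loop
vertex -1.726 -4.116 1.075
vertex -2.353 -4.136 1.079
vertex -2.074 -2.79 2.489
endloop
endfacet
facet normal 0.027 -0.915 -0.401
outer loop
vertex -2.353 -4.136 1.079
vertex -2.026 -4.43 1.771
vertex -2.789 -4.328 1.488
endloop
endfacet
facet normal -0.673 0.597 -0.437
outer loop
vertex -2.353 -4.136 1.079
vertex -2.789 -4.328 1.488
vertex -2.074 -2.79 2.489
endloop
endfacet
facet normal 0.026 -0.916 -0.400
outer loop
vertex -2.789 -4.328 1.488
vertex -2.026 -4.43 1.771
vertex -2.778 -4.579 2.063
endloop
endfacet
facet normal -0.931 0.328 0.161
outer loop
vertex -2.789 -4.328 1.488
vertex -2.778 -4.579 2.063
vertex -2.074 -2.79 2.489
endloop
endfacet
facet normal 0.026 -0.916 -0.401
outer loop
vertex -2.778 -4.579 2.063
vertex -2.026 -4.43 1.771
vertex -2.326 -4.743 2.467
endloop
endfacet
facet normal -0.649 0.075 0.757
outer loop
vertex -2.778 -4.579 2.063
vertex -2.326 -4.743 2.467
vertex -2.074 -2.79 2.489
endloop
endfacet
facet normal 0.027 -0.916 -0.400
outer loop
vertex -2.326 -4.743 2.467
vertex -2.026 -4.43 1.771
vertex -1.699 -4.723 2.463
endloop
endfacet
facet normal 0.007 -0.012 1.000
outer loop
vertex -2.326 -4.743 2.467
vertex -1.699 -4.723 2.463
vertex -2.074 -2.79 2.489
endloop
endfacet
facet normal 0.027 -0.916 -0.401
outer loop
vertex -1.699 -4.723 2.463
vertex -2.026 -4.43 1.771
vertex -1.263 -4.531 2.054
endloop
endfacet
facet normal 0.652 0.116 0.749
outer loop
vertex -1.699 -4.723 2.463
vertex -1.263 -4.531 2.054
vertex -2.074 -2.79 2.489
endloop
endfacet
facet normal 0.027 -0.916 -0.400
outer loop
vertex -1.263 -4.531 2.054
vertex -2.026 -4.43 1.771
vertex -1.275 -4.28 1.479
endloop
endfacet
facet normal 0.910 0.387 0.150
outer loop
vertex -1.263 -4.531 2.054
vertex -1.275 -4.28 1.479
vertex -2.074 -2.79 2.489
endloop
endfacet
facet normal 0.027 -0.915 -0.401
outer loop
vertex -1.275 -4.28 1.479
vertex -2.026 -4.43 1.771
vertex -1.726 -4.116 1.075
endloop
endfacet
facet normal 0.629 0.638 -0.444
outer loop
vertex -1.275 -4.28 1.479
vertex -1.726 -4.116 1.075
vertex -2.074 -2.79 2.489
endloop
endfacet
facet normal -0.145 0.814 0.562
outer loop
vertex 1.356 -1.941 1.409
vertex 1.948 -2.354 2.16
vertex 2.382 -1.765 1.419
endloop
endfacet
facet normal -0.166 0.977 -0.131
outer loop
vertex 1.356 -1.941 1.409
vertex 2.382 -1.765 1.419
vertex 1.898 -1.968 0.521
endloop
endfacet
facet normal -0.682 0.588 -0.434
outer loop
vertex 1.356 -1.941 1.409
vertex 1.898 -1.968 0.521
vertex 1.164 -2.683 0.706
endloop
endfacet
facet normal -0.980 0.183 0.074
outer loop
vertex 1.356 -1.941 1.409
vertex 1.164 -2.683 0.706
vertex 1.196 -2.922 1.718
endloop
endfacet
facet normal -0.649 0.323 0.689
outer loop
vertex 1.356 -1.941 1.409
vertex 1.196 -2.922 1.718
vertex 1.948 -2.354 2.16
endloop
endfacet
facet normal 0.456 0.783 -0.423
outer loop
vertex 1.898 -1.968 0.521
vertex 2.382 -1.765 1.419
vertex 2.824 -2.398 0.722
endloop
endfacet
facet normal 0.490 0.519 0.700
outer loop
vertex 2.382 -1.765 1.419
vertex 1.948 -2.354 2.16
vertex 2.856 -2.637 1.734
endloop
endfacet
facet normal -0.324 -0.275 0.905
outer loop
vertex 1.948 -2.354 2.16
vertex 1.196 -2.922 1.718
vertex 2.122 -3.352 1.919
endloop
endfacet
facet normal -0.861 -0.501 -0.091
outer loop
vertex 1.196 -2.922 1.718
vertex 1.164 -2.683 0.706
vertex 1.638 -3.555 1.021
endloop
endfacet
facet normal -0.380 0.154 -0.912
outer loop
vertex 1.164 -2.683 0.706
vertex 1.898 -1.968 0.521
vertex 2.072 -2.966 0.28
endloop
endfacet
facet normal 0.980 -0.183 -0.074
outer loop
vertex 2.664 -3.379 1.031
vertex 2.824 -2.398 0.722
vertex 2.856 -2.637 1.734
endloop
endfacet
facet normal 0.682 -0.588 0.434
outer loop
vertex 2.664 -3.379 1.031
vertex 2.856 -2.637 1.734
vertex 2.122 -3.352 1.919
endloop
endfacet
facet normal 0.166 -0.977 0.131
outer loop
vertex 2.664 -3.379 1.031
vertex 2.122 -3.352 1.919
vertex 1.638 -3.555 1.021
endloop
endfacet
facet normal 0.145 -0.814 -0.562
outer loop
vertex 2.664 -3.379 1.031
vertex 1.638 -3.555 1.021
vertex 2.072 -2.966 0.28
endloop
endfacet
facet normal 0.649 -0.323 -0.689
outer loop
vertex 2.664 -3.379 1.031
vertex 2.072 -2.966 0.28
vertex 2.824 -2.398 0.722
endloop
endfacet
facet normal 0.861 0.501 0.091
outer loop
vertex 2.856 -2.637 1.734
vertex 2.824 -2.398 0.722
vertex 2.382 -1.765 1.419
endloop
endfacet
facet normal 0.380 -0.154 0.912
outer loop
vertex 2.122 -3.352 1.919
vertex 2.856 -2.637 1.734
vertex 1.948 -2.354 2.16
endloop
endfacet
facet normal -0.456 -0.783 0.423
outer loop
vertex 1.638 -3.555 1.021
vertex 2.122 -3.352 1.919
vertex 1.196 -2.922 1.718
endloop
endfacet
facet normal -0.490 -0.519 -0.700
outer loop
vertex 2.072 -2.966 0.28
vertex 1.638 -3.555 1.021
vertex 1.164 -2.683 0.706
endloop
endfacet
facet normal 0.324 0.275 -0.905
outer loop
vertex 2.824 -2.398 0.722
vertex 2.072 -2.966 0.28
vertex 1.898 -1.968 0.521
endloop
endfacet

endsolid


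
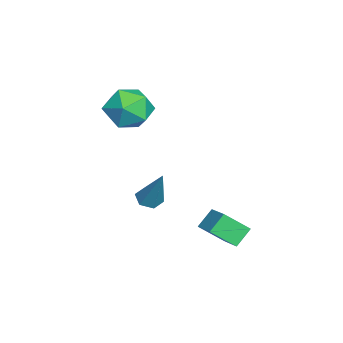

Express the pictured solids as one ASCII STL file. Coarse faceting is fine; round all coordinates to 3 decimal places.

solid 
facet normal -0.273 0.233 0.933
outer loop
vertex -0.538 -3.05 3.492
vertex -1.541 -3.472 3.304
vertex -0.736 -4.116 3.7
endloop
endfacet
facet normal 0.426 0.096 0.900
outer loop
vertex -0.538 -3.05 3.492
vertex -0.736 -4.116 3.7
vertex 0.211 -3.813 3.219
endloop
endfacet
facet normal 0.716 0.549 0.430
outer loop
vertex -0.538 -3.05 3.492
vertex 0.211 -3.813 3.219
vertex -0.009 -2.983 2.526
endloop
endfacet
facet normal 0.197 0.965 0.175
outer loop
vertex -0.538 -3.05 3.492
vertex -0.009 -2.983 2.526
vertex -1.091 -2.772 2.578
endloop
endfacet
facet normal -0.415 0.770 0.485
outer loop
vertex -0.538 -3.05 3.492
vertex -1.091 -2.772 2.578
vertex -1.541 -3.472 3.304
endloop
endfacet
facet normal 0.510 -0.566 0.648
outer loop
vertex 0.211 -3.813 3.219
vertex -0.736 -4.116 3.7
vertex -0.329 -4.708 2.862
endloop
endfacet
facet normal -0.622 -0.346 0.702
outer loop
vertex -0.736 -4.116 3.7
vertex -1.541 -3.472 3.304
vertex -1.411 -4.497 2.914
endloop
endfacet
facet normal -0.852 0.523 -0.023
outer loop
vertex -1.541 -3.472 3.304
vertex -1.091 -2.772 2.578
vertex -1.631 -3.667 2.221
endloop
endfacet
facet normal 0.138 0.839 -0.526
outer loop
vertex -1.091 -2.772 2.578
vertex -0.009 -2.983 2.526
vertex -0.684 -3.364 1.74
endloop
endfacet
facet normal 0.980 0.167 -0.111
outer loop
vertex -0.009 -2.983 2.526
vertex 0.211 -3.813 3.219
vertex 0.121 -4.008 2.136
endloop
endfacet
facet normal -0.197 -0.965 -0.175
outer loop
vertex -0.882 -4.43 1.948
vertex -0.329 -4.708 2.862
vertex -1.411 -4.497 2.914
endloop
endfacet
facet normal -0.716 -0.549 -0.430
outer loop
vertex -0.882 -4.43 1.948
vertex -1.411 -4.497 2.914
vertex -1.631 -3.667 2.221
endloop
endfacet
facet normal -0.426 -0.096 -0.900
outer loop
vertex -0.882 -4.43 1.948
vertex -1.631 -3.667 2.221
vertex -0.684 -3.364 1.74
endloop
endfacet
facet normal 0.273 -0.233 -0.933
outer loop
vertex -0.882 -4.43 1.948
vertex -0.684 -3.364 1.74
vertex 0.121 -4.008 2.136
endloop
endfacet
facet normal 0.415 -0.770 -0.485
outer loop
vertex -0.882 -4.43 1.948
vertex 0.121 -4.008 2.136
vertex -0.329 -4.708 2.862
endloop
endfacet
facet normal -0.138 -0.839 0.526
outer loop
vertex -1.411 -4.497 2.914
vertex -0.329 -4.708 2.862
vertex -0.736 -4.116 3.7
endloop
endfacet
facet normal -0.980 -0.167 0.111
outer loop
vertex -1.631 -3.667 2.221
vertex -1.411 -4.497 2.914
vertex -1.541 -3.472 3.304
endloop
endfacet
facet normal -0.510 0.566 -0.648
outer loop
vertex -0.684 -3.364 1.74
vertex -1.631 -3.667 2.221
vertex -1.091 -2.772 2.578
endloop
endfacet
facet normal 0.622 0.346 -0.702
outer loop
vertex 0.121 -4.008 2.136
vertex -0.684 -3.364 1.74
vertex -0.009 -2.983 2.526
endloop
endfacet
facet normal 0.852 -0.523 0.023
outer loop
vertex -0.329 -4.708 2.862
vertex 0.121 -4.008 2.136
vertex 0.211 -3.813 3.219
endloop
endfacet
facet normal -0.387 -0.305 -0.870
outer loop
vertex 0.88 -3.127 -1.613
vertex 0.404 -2.812 -1.512
vertex 0.853 -2.577 -1.794
endloop
endfacet
facet normal 0.987 -0.005 -0.163
outer loop
vertex 0.88 -3.127 -1.613
vertex 0.853 -2.577 -1.794
vertex 1.196 -2.188 0.272
endloop
endfacet
facet normal -0.387 -0.305 -0.870
outer loop
vertex 0.853 -2.577 -1.794
vertex 0.404 -2.812 -1.512
vertex 0.377 -2.261 -1.693
endloop
endfacet
facet normal 0.501 0.831 -0.240
outer loop
vertex 0.853 -2.577 -1.794
vertex 0.377 -2.261 -1.693
vertex 1.196 -2.188 0.272
endloop
endfacet
facet normal -0.387 -0.305 -0.870
outer loop
vertex 0.377 -2.261 -1.693
vertex 0.404 -2.812 -1.512
vertex -0.072 -2.496 -1.411
endloop
endfacet
facet normal -0.394 0.910 0.130
outer loop
vertex 0.377 -2.261 -1.693
vertex -0.072 -2.496 -1.411
vertex 1.196 -2.188 0.272
endloop
endfacet
facet normal -0.386 -0.303 -0.871
outer loop
vertex -0.072 -2.496 -1.411
vertex 0.404 -2.812 -1.512
vertex -0.046 -3.046 -1.231
endloop
endfacet
facet normal -0.803 0.151 0.577
outer loop
vertex -0.072 -2.496 -1.411
vertex -0.046 -3.046 -1.231
vertex 1.196 -2.188 0.272
endloop
endfacet
facet normal -0.386 -0.303 -0.871
outer loop
vertex -0.046 -3.046 -1.231
vertex 0.404 -2.812 -1.512
vertex 0.43 -3.362 -1.332
endloop
endfacet
facet normal -0.317 -0.687 0.654
outer loop
vertex -0.046 -3.046 -1.231
vertex 0.43 -3.362 -1.332
vertex 1.196 -2.188 0.272
endloop
endfacet
facet normal -0.386 -0.303 -0.871
outer loop
vertex 0.43 -3.362 -1.332
vertex 0.404 -2.812 -1.512
vertex 0.88 -3.127 -1.613
endloop
endfacet
facet normal 0.577 -0.765 0.284
outer loop
vertex 0.43 -3.362 -1.332
vertex 0.88 -3.127 -1.613
vertex 1.196 -2.188 0.272
endloop
endfacet
facet normal -0.554 0.485 0.676
outer loop
vertex 1.674 -0.296 -1.123
vertex 2.782 0.259 -0.614
vertex 1.552 0.681 -1.924
endloop
endfacet
facet normal -0.827 -0.415 -0.380
outer loop
vertex 2.078 0.221 -2.566
vertex 1.674 -0.296 -1.123
vertex 1.552 0.681 -1.924
endloop
endfacet
facet normal -0.554 0.485 0.677
outer loop
vertex 1.552 0.681 -1.924
vertex 2.782 0.259 -0.614
vertex 2.66 1.237 -1.415
endloop
endfacet
facet normal -0.097 0.770 -0.631
outer loop
vertex 2.66 1.237 -1.415
vertex 2.078 0.221 -2.566
vertex 1.552 0.681 -1.924
endloop
endfacet
facet normal 0.096 -0.770 0.631
outer loop
vertex 1.674 -0.296 -1.123
vertex 3.308 -0.201 -1.256
vertex 2.782 0.259 -0.614
endloop
endfacet
facet normal -0.827 -0.414 -0.380
outer loop
vertex 2.2 -0.757 -1.765
vertex 1.674 -0.296 -1.123
vertex 2.078 0.221 -2.566
endloop
endfacet
facet normal 0.096 -0.770 0.631
outer loop
vertex 2.2 -0.757 -1.765
vertex 3.308 -0.201 -1.256
vertex 1.674 -0.296 -1.123
endloop
endfacet
facet normal 0.827 0.415 0.380
outer loop
vertex 2.782 0.259 -0.614
vertex 3.308 -0.201 -1.256
vertex 2.66 1.237 -1.415
endloop
endfacet
facet normal -0.096 0.770 -0.631
outer loop
vertex 3.186 0.776 -2.057
vertex 2.078 0.221 -2.566
vertex 2.66 1.237 -1.415
endloop
endfacet
facet normal 0.827 0.415 0.380
outer loop
vertex 2.66 1.237 -1.415
vertex 3.308 -0.201 -1.256
vertex 3.186 0.776 -2.057
endloop
endfacet
facet normal 0.554 -0.485 -0.677
outer loop
vertex 3.186 0.776 -2.057
vertex 2.2 -0.757 -1.765
vertex 2.078 0.221 -2.566
endloop
endfacet
facet normal 0.554 -0.485 -0.676
outer loop
vertex 3.308 -0.201 -1.256
vertex 2.2 -0.757 -1.765
vertex 3.186 0.776 -2.057
endloop
endfacet

endsolid


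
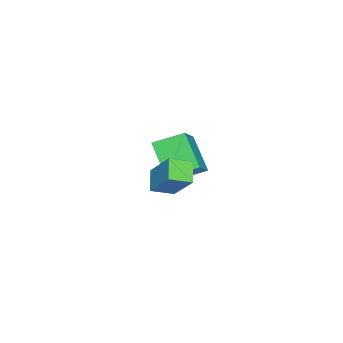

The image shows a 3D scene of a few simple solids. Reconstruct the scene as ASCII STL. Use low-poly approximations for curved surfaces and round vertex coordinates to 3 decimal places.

solid 
facet normal -0.367 -0.596 -0.714
outer loop
vertex 3.37 -0.514 -0.758
vertex 2.685 0.367 -1.142
vertex 4.264 -0.15 -1.521
endloop
endfacet
facet normal 0.581 -0.746 0.325
outer loop
vertex 5.015 1.073 -0.058
vertex 3.37 -0.514 -0.758
vertex 4.264 -0.15 -1.521
endloop
endfacet
facet normal -0.367 -0.597 -0.713
outer loop
vertex 4.264 -0.15 -1.521
vertex 2.685 0.367 -1.142
vertex 3.578 0.73 -1.905
endloop
endfacet
facet normal 0.727 0.296 -0.620
outer loop
vertex 3.578 0.73 -1.905
vertex 5.015 1.073 -0.058
vertex 4.264 -0.15 -1.521
endloop
endfacet
facet normal -0.727 -0.295 0.620
outer loop
vertex 3.37 -0.514 -0.758
vertex 3.436 1.59 0.321
vertex 2.685 0.367 -1.142
endloop
endfacet
facet normal 0.581 -0.746 0.325
outer loop
vertex 4.122 0.71 0.705
vertex 3.37 -0.514 -0.758
vertex 5.015 1.073 -0.058
endloop
endfacet
facet normal -0.726 -0.295 0.621
outer loop
vertex 4.122 0.71 0.705
vertex 3.436 1.59 0.321
vertex 3.37 -0.514 -0.758
endloop
endfacet
facet normal -0.581 0.746 -0.325
outer loop
vertex 2.685 0.367 -1.142
vertex 3.436 1.59 0.321
vertex 3.578 0.73 -1.905
endloop
endfacet
facet normal 0.727 0.295 -0.620
outer loop
vertex 4.33 1.954 -0.442
vertex 5.015 1.073 -0.058
vertex 3.578 0.73 -1.905
endloop
endfacet
facet normal -0.581 0.746 -0.325
outer loop
vertex 3.578 0.73 -1.905
vertex 3.436 1.59 0.321
vertex 4.33 1.954 -0.442
endloop
endfacet
facet normal 0.367 0.597 0.714
outer loop
vertex 4.33 1.954 -0.442
vertex 4.122 0.71 0.705
vertex 5.015 1.073 -0.058
endloop
endfacet
facet normal 0.366 0.597 0.714
outer loop
vertex 3.436 1.59 0.321
vertex 4.122 0.71 0.705
vertex 4.33 1.954 -0.442
endloop
endfacet
facet normal -0.434 -0.532 0.727
outer loop
vertex -1.051 -0.697 -0.655
vertex -2.749 -0.96 -1.861
vertex -0.376 -2.12 -1.294
endloop
endfacet
facet normal 0.809 0.126 0.574
outer loop
vertex 0.569 -0.96 -2.879
vertex -1.051 -0.697 -0.655
vertex -0.376 -2.12 -1.294
endloop
endfacet
facet normal -0.434 -0.532 0.727
outer loop
vertex -0.376 -2.12 -1.294
vertex -2.749 -0.96 -1.861
vertex -2.075 -2.383 -2.5
endloop
endfacet
facet normal 0.397 -0.837 -0.376
outer loop
vertex -2.075 -2.383 -2.5
vertex 0.569 -0.96 -2.879
vertex -0.376 -2.12 -1.294
endloop
endfacet
facet normal -0.397 0.837 0.376
outer loop
vertex -1.051 -0.697 -0.655
vertex -1.804 0.2 -3.446
vertex -2.749 -0.96 -1.861
endloop
endfacet
facet normal 0.809 0.125 0.574
outer loop
vertex -0.105 0.463 -2.24
vertex -1.051 -0.697 -0.655
vertex 0.569 -0.96 -2.879
endloop
endfacet
facet normal -0.397 0.837 0.376
outer loop
vertex -0.105 0.463 -2.24
vertex -1.804 0.2 -3.446
vertex -1.051 -0.697 -0.655
endloop
endfacet
facet normal -0.809 -0.125 -0.574
outer loop
vertex -2.749 -0.96 -1.861
vertex -1.804 0.2 -3.446
vertex -2.075 -2.383 -2.5
endloop
endfacet
facet normal 0.397 -0.837 -0.376
outer loop
vertex -1.129 -1.223 -4.085
vertex 0.569 -0.96 -2.879
vertex -2.075 -2.383 -2.5
endloop
endfacet
facet normal -0.809 -0.126 -0.575
outer loop
vertex -2.075 -2.383 -2.5
vertex -1.804 0.2 -3.446
vertex -1.129 -1.223 -4.085
endloop
endfacet
facet normal 0.434 0.532 -0.727
outer loop
vertex -1.129 -1.223 -4.085
vertex -0.105 0.463 -2.24
vertex 0.569 -0.96 -2.879
endloop
endfacet
facet normal 0.434 0.532 -0.727
outer loop
vertex -1.804 0.2 -3.446
vertex -0.105 0.463 -2.24
vertex -1.129 -1.223 -4.085
endloop
endfacet

endsolid
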